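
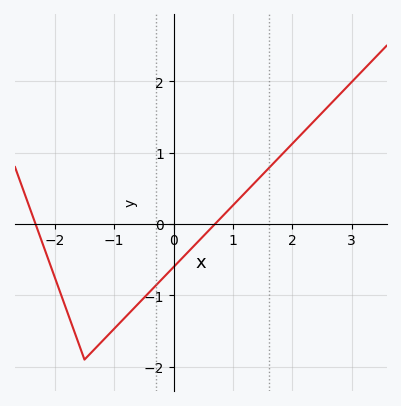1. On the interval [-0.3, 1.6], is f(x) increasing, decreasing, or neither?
increasing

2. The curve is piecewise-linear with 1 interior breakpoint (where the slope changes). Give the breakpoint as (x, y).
(-1.5, -1.9)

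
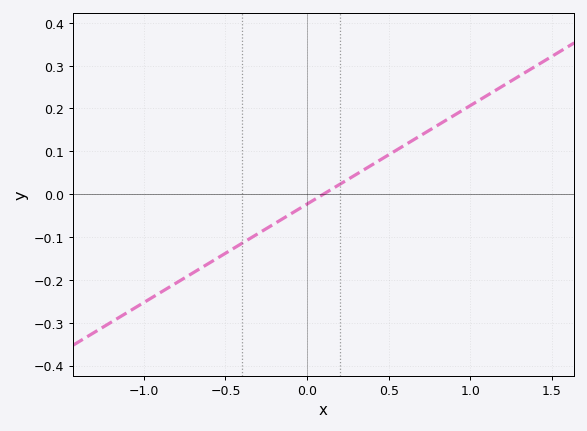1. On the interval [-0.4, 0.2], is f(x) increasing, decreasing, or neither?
increasing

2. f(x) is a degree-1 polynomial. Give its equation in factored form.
y = 0.23(x - 0.1)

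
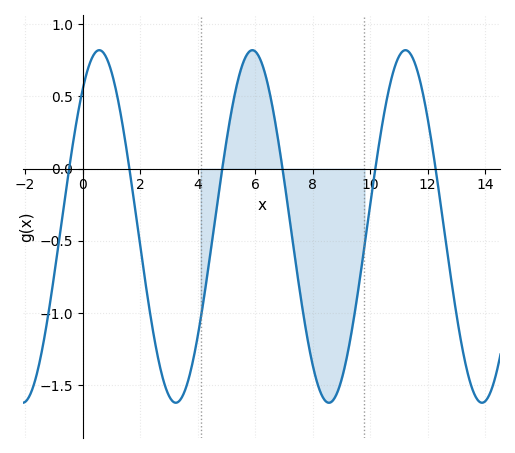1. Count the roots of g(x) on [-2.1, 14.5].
6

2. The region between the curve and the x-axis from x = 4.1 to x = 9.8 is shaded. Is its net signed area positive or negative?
negative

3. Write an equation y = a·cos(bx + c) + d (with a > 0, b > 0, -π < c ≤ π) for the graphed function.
y = 1.22cos(1.2x - 0.68) - 0.4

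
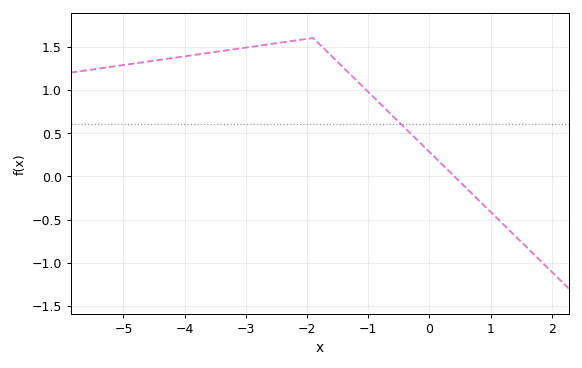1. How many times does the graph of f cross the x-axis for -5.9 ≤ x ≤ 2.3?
1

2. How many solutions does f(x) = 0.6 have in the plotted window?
1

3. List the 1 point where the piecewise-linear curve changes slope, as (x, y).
(-1.9, 1.6)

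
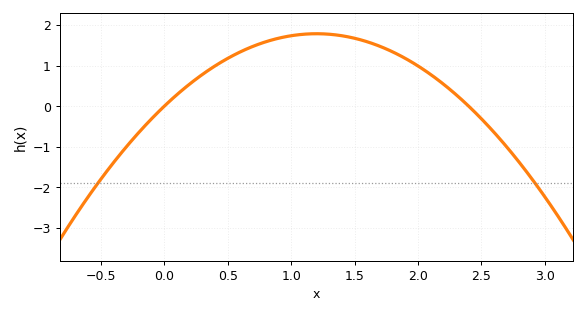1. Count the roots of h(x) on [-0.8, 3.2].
2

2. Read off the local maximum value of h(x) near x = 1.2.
1.79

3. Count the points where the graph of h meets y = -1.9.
2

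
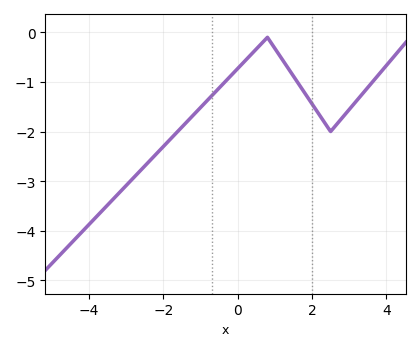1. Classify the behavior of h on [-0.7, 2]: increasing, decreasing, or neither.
neither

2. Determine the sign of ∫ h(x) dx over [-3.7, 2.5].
negative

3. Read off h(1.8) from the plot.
-1.2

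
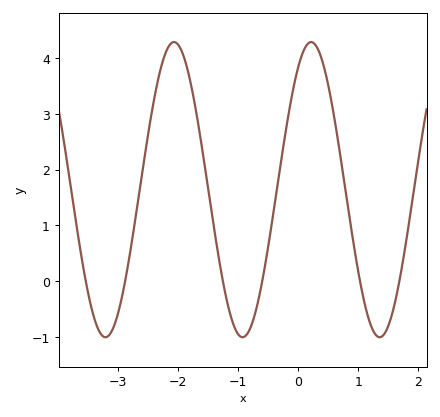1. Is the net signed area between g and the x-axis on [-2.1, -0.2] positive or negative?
positive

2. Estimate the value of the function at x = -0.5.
0.6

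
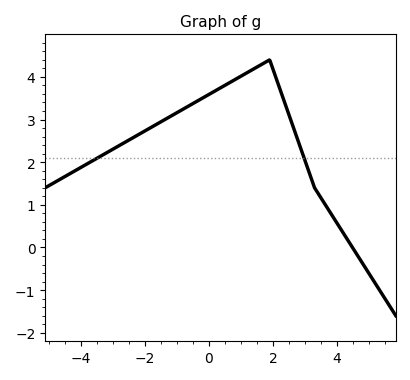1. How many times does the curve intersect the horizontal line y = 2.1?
2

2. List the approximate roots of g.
4.48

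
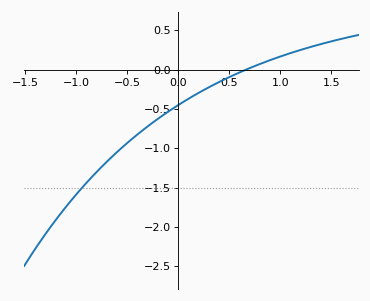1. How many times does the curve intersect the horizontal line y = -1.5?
1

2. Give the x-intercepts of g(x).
0.65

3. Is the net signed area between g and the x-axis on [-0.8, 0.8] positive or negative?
negative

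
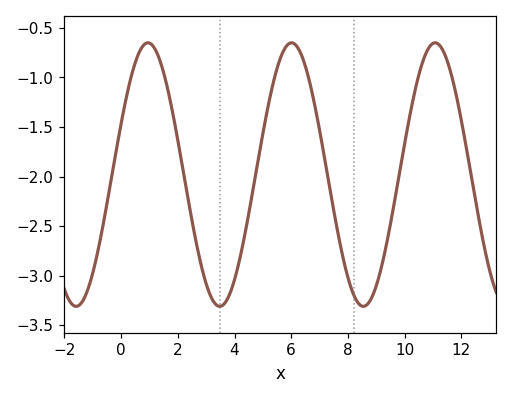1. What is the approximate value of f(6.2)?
-0.7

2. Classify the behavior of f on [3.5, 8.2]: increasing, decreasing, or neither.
neither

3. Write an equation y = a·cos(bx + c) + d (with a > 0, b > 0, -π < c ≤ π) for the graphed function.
y = 1.33cos(1.2x - 1.2) - 1.98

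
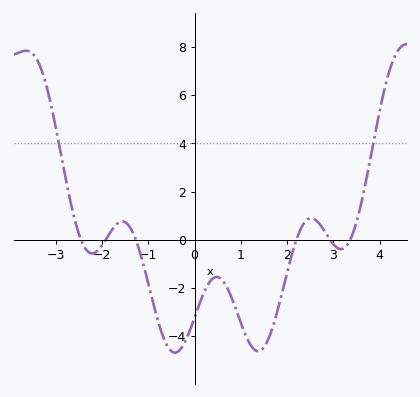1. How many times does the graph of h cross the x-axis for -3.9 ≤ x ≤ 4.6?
6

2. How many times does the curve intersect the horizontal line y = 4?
2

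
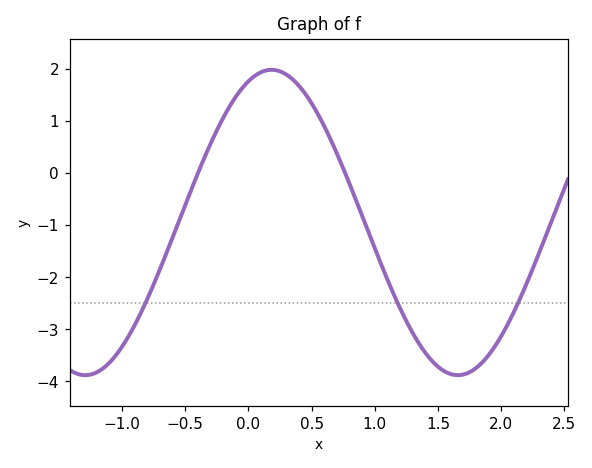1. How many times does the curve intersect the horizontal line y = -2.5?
3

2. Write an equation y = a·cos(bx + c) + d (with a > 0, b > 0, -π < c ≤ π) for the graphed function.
y = 2.93cos(2.13x - 0.39) - 0.95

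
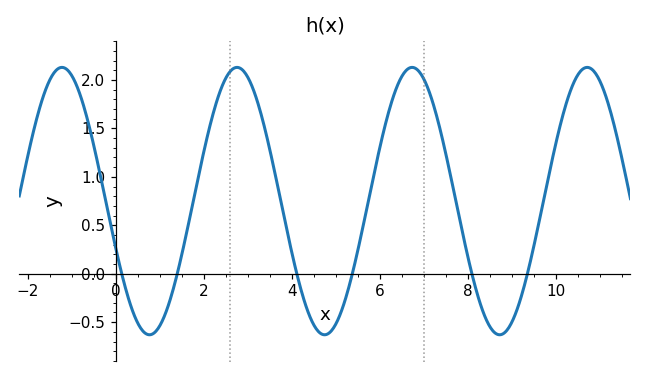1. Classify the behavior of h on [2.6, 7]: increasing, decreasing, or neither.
neither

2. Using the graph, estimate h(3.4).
1.45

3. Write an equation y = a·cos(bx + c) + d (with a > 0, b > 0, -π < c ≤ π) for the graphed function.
y = 1.38cos(1.6x + 1.9) + 0.75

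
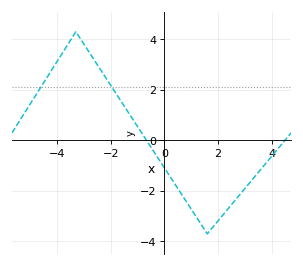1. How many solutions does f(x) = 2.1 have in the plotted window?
2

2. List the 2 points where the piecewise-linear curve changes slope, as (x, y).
(-3.3, 4.3); (1.6, -3.7)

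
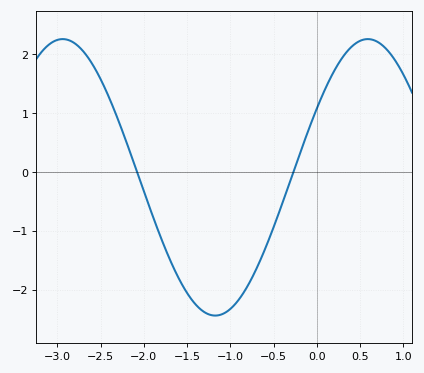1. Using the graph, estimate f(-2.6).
1.84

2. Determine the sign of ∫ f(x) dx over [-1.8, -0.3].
negative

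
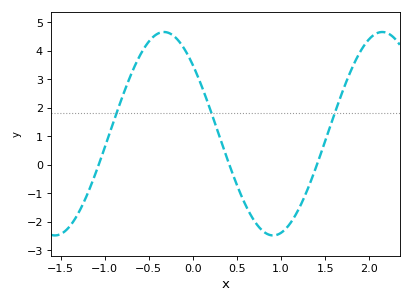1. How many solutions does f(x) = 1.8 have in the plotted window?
3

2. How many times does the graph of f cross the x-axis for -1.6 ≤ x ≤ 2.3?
3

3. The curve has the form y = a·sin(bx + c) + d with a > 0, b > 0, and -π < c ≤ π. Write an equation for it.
y = 3.57sin(2.54x + 2.4) + 1.09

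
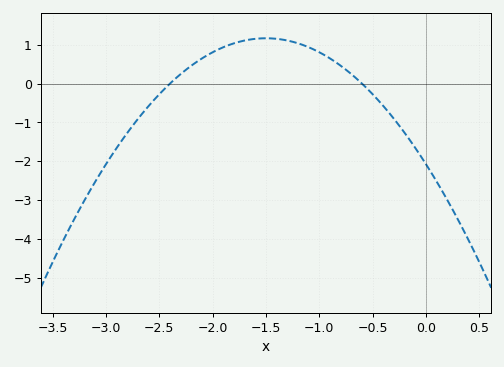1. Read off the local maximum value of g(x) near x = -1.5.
1.2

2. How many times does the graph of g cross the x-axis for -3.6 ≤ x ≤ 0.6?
2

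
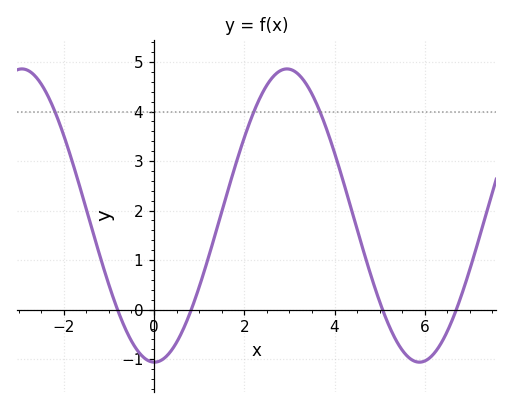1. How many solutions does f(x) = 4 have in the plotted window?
3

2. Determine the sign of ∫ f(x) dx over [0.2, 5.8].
positive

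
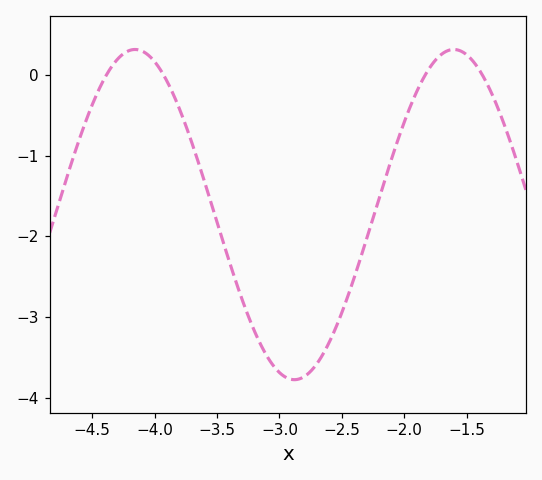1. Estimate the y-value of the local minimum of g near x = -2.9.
-3.77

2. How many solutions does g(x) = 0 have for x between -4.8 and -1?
4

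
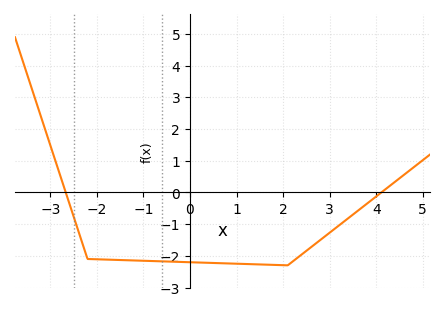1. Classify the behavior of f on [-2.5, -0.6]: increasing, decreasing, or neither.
decreasing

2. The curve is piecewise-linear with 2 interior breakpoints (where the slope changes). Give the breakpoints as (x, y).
(-2.2, -2.1); (2.1, -2.3)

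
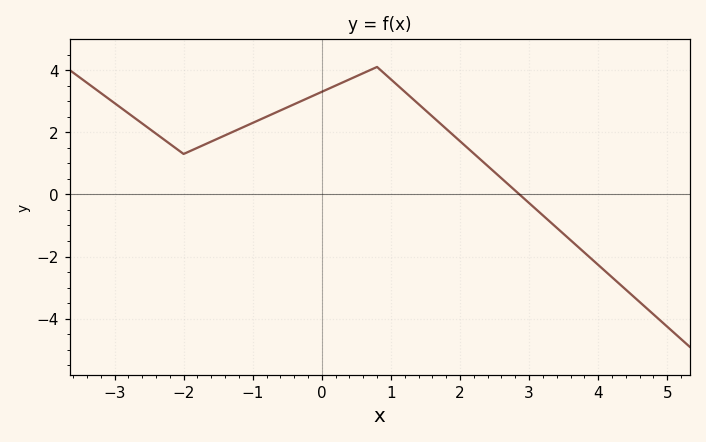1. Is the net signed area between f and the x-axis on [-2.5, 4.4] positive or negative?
positive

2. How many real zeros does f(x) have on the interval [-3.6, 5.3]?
1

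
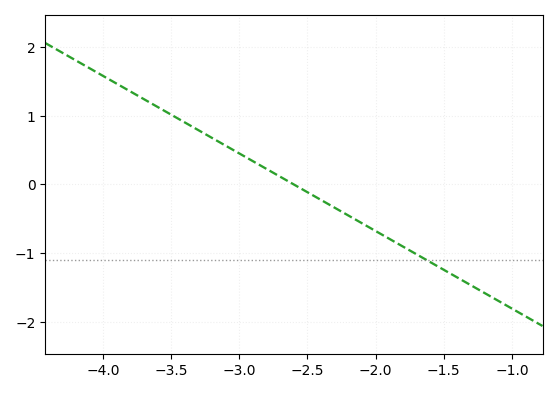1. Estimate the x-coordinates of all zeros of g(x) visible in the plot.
-2.6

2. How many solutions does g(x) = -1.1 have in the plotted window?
1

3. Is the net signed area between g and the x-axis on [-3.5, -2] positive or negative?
positive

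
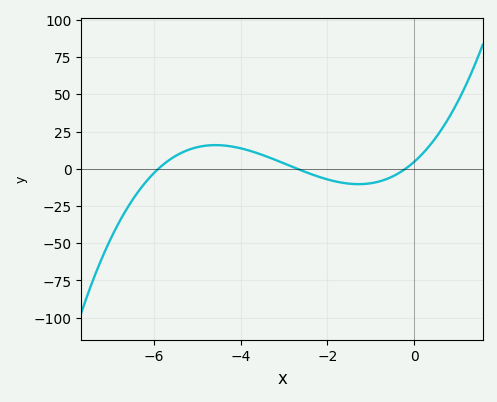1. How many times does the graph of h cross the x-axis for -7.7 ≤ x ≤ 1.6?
3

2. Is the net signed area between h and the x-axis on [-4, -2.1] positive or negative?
positive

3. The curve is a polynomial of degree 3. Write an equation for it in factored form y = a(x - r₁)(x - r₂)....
y = 1.46(x + 5.9)(x + 2.7)(x + 0.2)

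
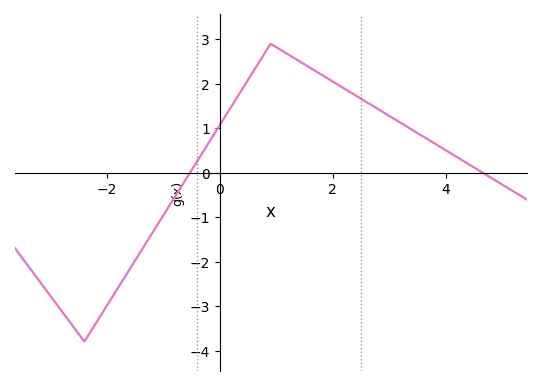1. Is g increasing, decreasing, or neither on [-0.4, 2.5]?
neither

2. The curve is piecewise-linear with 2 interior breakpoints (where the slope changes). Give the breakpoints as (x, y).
(-2.4, -3.8); (0.9, 2.9)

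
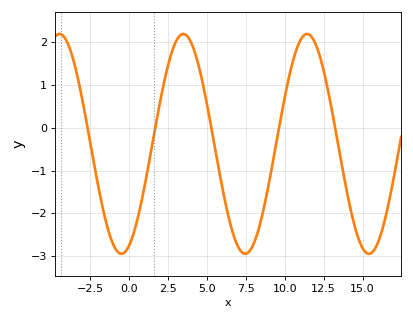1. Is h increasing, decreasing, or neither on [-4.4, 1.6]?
neither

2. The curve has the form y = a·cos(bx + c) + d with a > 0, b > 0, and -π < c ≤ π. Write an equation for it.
y = 2.56cos(0.79x - 2.75) - 0.38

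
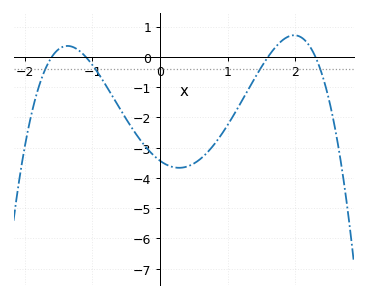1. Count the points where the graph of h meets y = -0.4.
4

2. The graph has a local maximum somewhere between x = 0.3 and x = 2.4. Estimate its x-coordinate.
1.99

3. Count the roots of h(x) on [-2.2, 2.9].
4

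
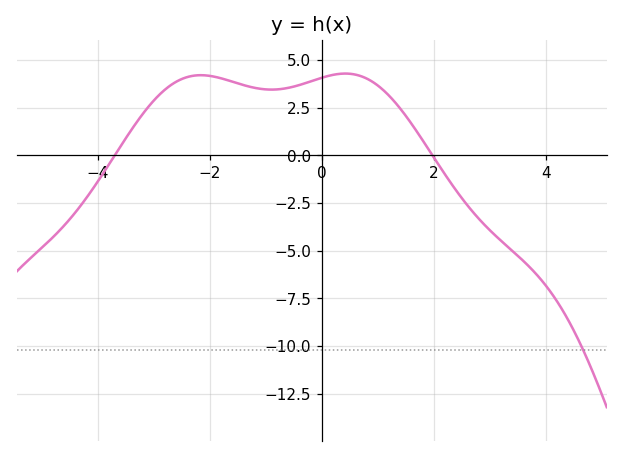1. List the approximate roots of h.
-3.7, 1.98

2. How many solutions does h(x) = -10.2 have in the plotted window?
1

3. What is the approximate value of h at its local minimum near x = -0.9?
3.45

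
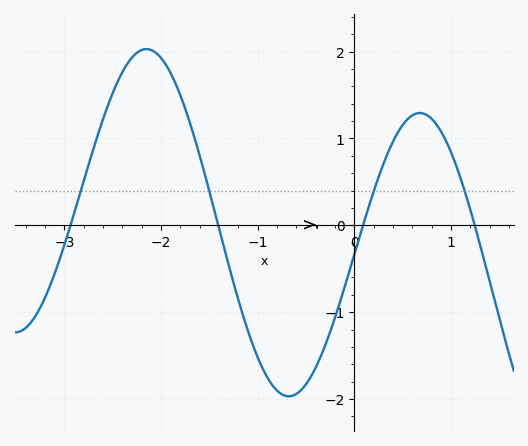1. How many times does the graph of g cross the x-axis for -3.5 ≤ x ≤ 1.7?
4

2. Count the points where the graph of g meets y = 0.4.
4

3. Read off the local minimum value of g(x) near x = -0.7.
-1.97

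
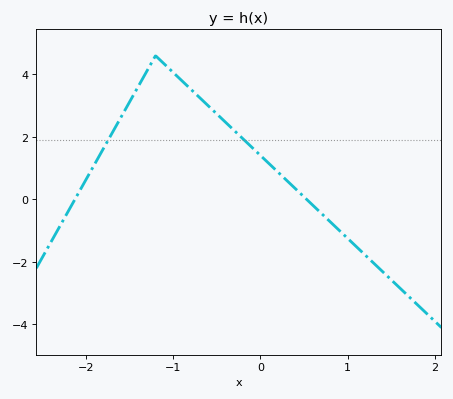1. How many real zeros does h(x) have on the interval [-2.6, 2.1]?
2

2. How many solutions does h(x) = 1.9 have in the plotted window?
2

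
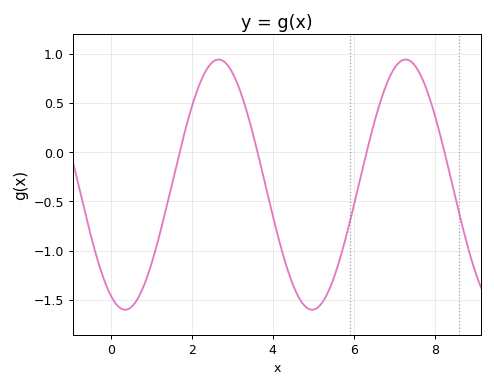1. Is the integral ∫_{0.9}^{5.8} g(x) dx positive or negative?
negative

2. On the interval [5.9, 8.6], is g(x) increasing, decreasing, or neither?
neither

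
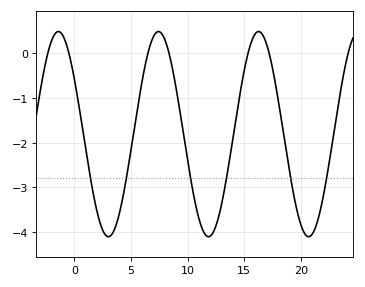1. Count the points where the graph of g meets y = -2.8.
6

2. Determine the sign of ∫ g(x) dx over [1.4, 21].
negative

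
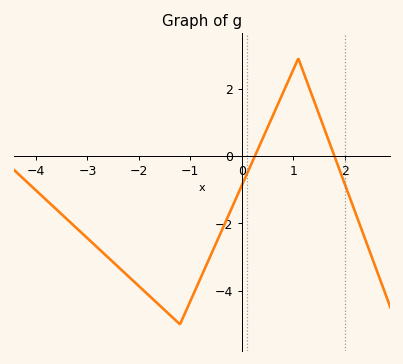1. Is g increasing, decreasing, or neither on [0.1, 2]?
neither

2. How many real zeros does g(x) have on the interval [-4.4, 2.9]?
2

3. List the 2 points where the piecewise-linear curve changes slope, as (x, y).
(-1.2, -5); (1.1, 2.9)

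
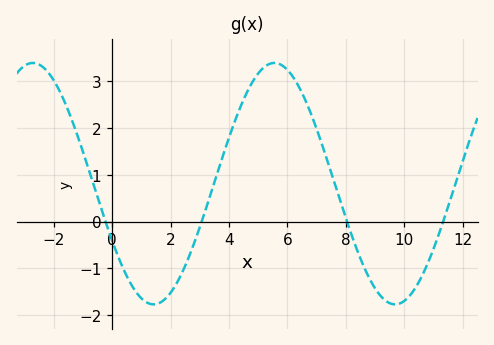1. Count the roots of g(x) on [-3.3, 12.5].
4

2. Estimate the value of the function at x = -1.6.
2.5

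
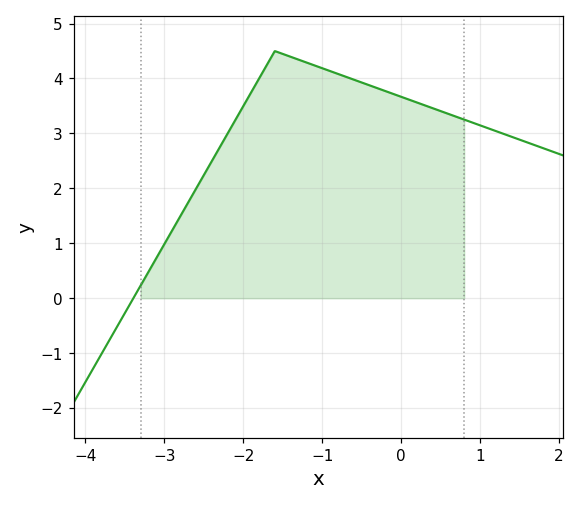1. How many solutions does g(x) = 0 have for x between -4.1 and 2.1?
1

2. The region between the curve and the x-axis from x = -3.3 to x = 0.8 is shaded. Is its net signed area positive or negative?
positive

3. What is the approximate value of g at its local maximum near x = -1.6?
4.5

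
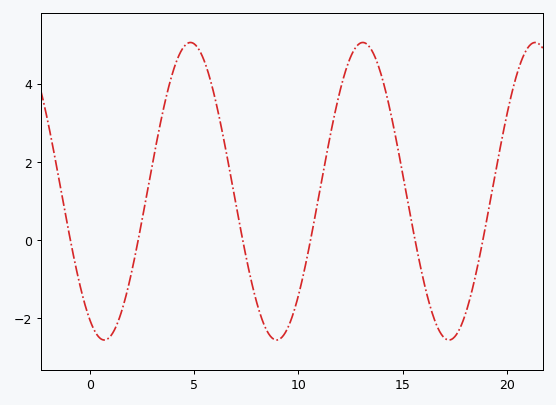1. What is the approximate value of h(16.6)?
-2.13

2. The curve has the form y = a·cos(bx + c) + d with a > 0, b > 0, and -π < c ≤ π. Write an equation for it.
y = 3.8cos(0.76x + 2.62) + 1.25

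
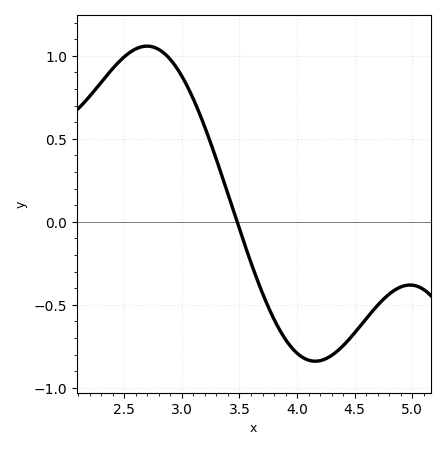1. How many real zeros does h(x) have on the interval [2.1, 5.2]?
1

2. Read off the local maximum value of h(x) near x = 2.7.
1.06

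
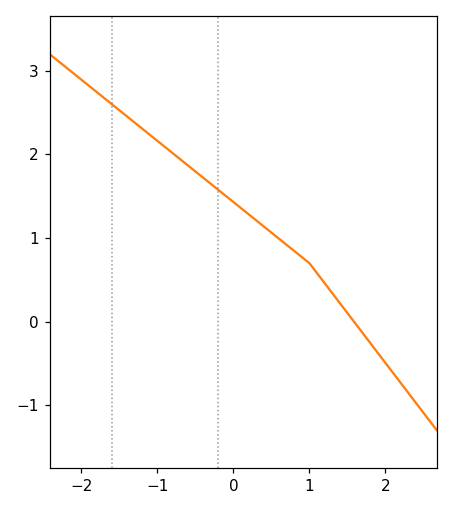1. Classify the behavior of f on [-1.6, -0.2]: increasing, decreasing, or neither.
decreasing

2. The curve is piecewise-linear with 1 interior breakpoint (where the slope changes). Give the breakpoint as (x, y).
(1, 0.7)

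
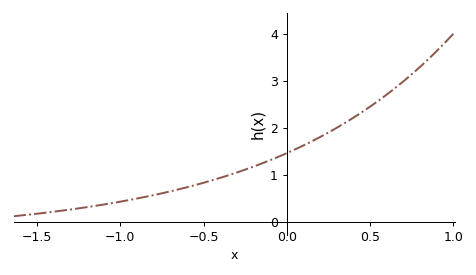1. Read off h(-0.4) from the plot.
0.9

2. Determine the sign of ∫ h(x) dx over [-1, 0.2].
positive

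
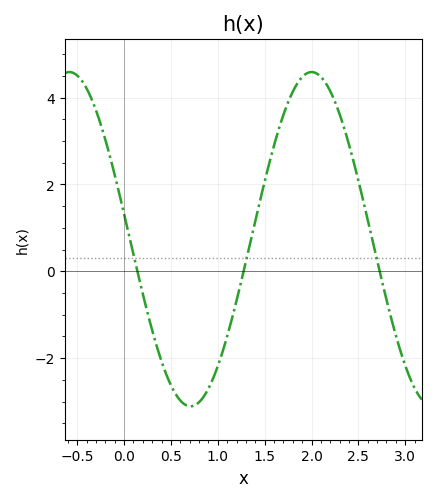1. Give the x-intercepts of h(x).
0.1, 1.3, 2.7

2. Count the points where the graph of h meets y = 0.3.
3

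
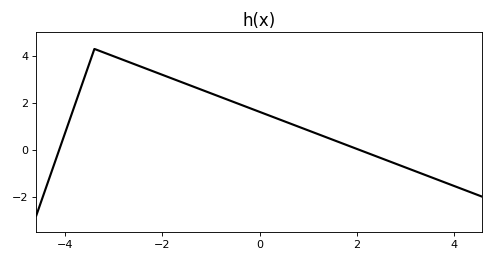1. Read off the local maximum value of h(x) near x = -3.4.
4.3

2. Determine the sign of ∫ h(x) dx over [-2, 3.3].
positive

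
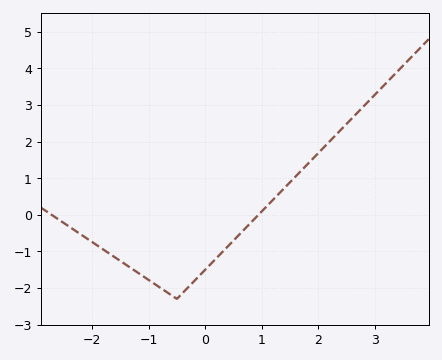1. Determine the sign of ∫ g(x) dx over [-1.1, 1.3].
negative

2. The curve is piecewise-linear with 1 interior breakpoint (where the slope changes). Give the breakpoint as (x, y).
(-0.5, -2.3)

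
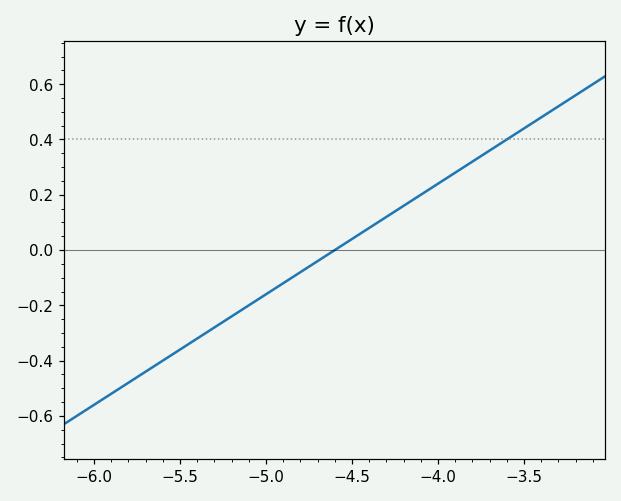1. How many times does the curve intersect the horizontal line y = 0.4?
1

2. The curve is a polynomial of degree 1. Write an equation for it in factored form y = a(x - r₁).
y = 0.4(x + 4.6)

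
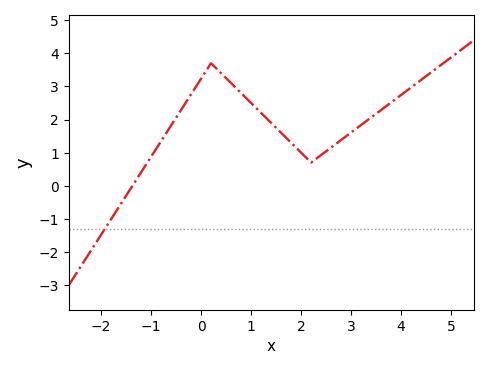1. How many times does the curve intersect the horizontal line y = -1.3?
1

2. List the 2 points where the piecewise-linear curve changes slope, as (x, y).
(0.2, 3.7); (2.2, 0.7)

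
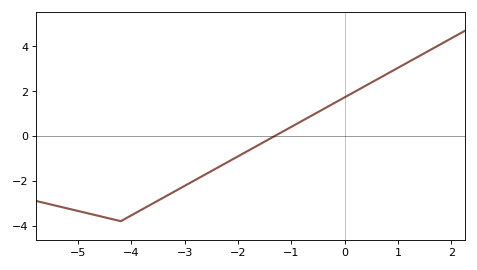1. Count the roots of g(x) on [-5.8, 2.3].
1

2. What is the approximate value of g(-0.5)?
1.07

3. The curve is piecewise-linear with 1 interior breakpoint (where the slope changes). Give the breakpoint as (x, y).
(-4.2, -3.8)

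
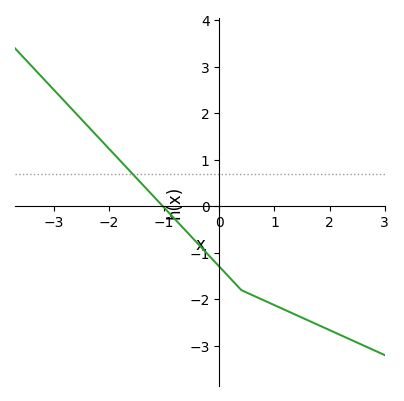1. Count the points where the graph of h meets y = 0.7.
1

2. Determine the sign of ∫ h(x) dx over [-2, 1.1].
negative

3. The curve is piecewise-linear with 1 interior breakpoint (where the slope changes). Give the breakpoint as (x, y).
(0.4, -1.8)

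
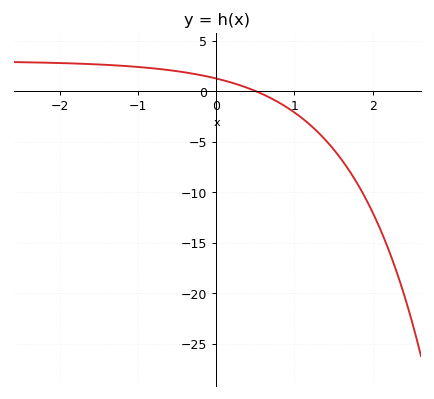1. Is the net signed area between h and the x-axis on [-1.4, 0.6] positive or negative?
positive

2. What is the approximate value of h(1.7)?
-7.84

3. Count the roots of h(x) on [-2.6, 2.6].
1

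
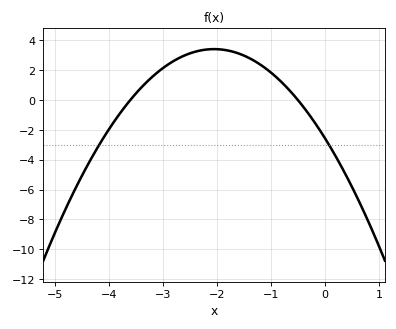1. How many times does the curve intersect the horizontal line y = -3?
2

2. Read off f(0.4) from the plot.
-5.11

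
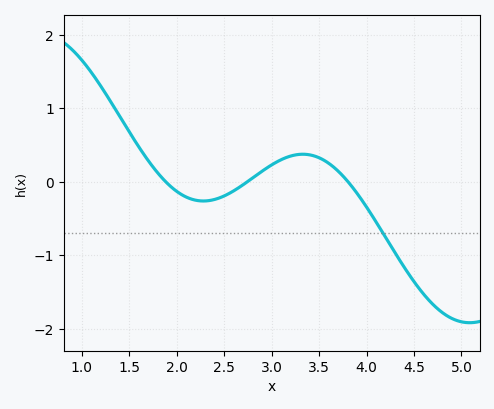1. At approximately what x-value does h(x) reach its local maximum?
3.3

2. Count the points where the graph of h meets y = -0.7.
1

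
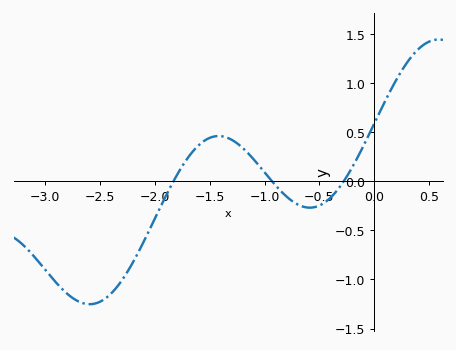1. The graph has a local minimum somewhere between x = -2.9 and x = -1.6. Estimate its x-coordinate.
-2.59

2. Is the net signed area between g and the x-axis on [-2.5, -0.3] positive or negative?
negative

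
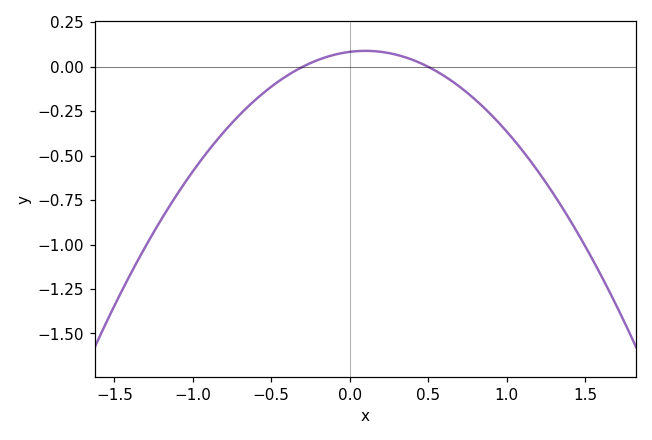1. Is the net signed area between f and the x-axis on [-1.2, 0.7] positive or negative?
negative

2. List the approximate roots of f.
-0.3, 0.5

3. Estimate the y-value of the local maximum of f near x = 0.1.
0.08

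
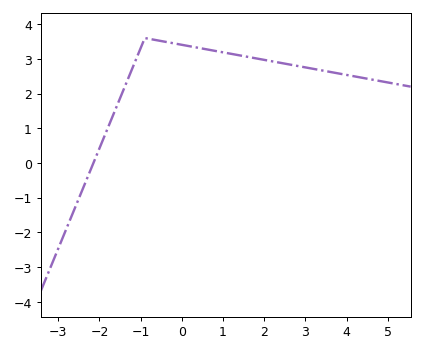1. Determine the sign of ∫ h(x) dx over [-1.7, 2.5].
positive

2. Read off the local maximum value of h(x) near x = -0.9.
3.6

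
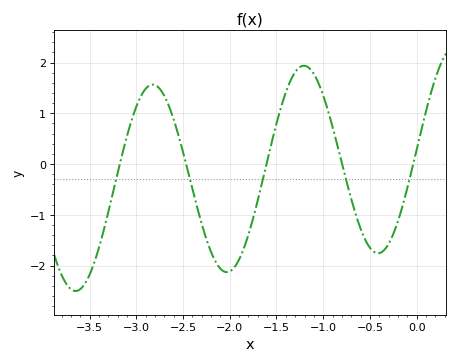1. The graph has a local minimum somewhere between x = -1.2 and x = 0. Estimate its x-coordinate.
-0.4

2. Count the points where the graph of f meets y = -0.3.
5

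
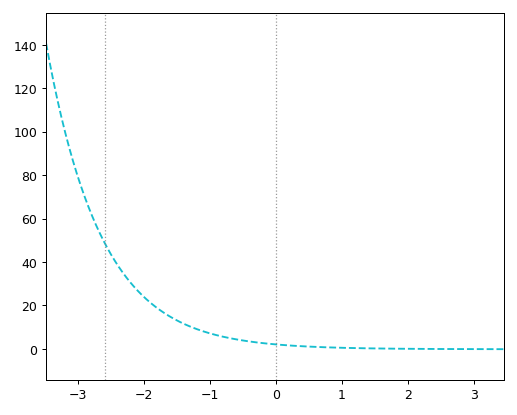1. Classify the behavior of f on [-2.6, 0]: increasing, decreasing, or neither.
decreasing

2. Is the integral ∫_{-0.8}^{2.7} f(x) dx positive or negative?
positive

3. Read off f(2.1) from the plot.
0.022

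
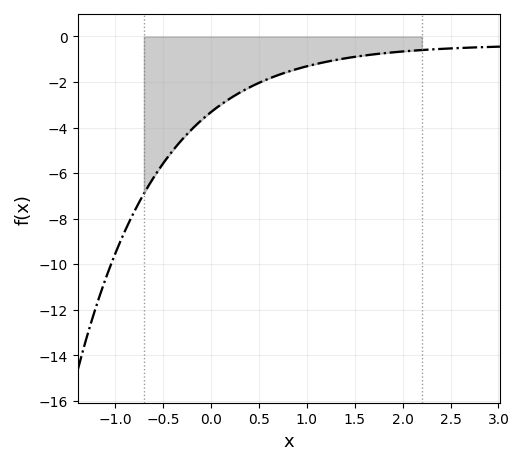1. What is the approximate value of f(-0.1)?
-3.6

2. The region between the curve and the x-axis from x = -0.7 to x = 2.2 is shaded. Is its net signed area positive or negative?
negative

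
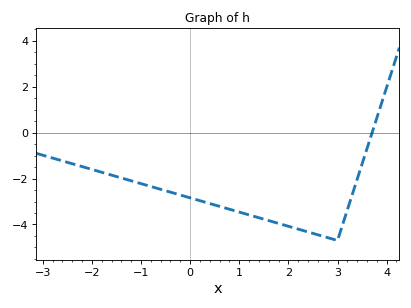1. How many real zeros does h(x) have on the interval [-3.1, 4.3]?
1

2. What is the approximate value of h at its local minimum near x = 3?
-4.6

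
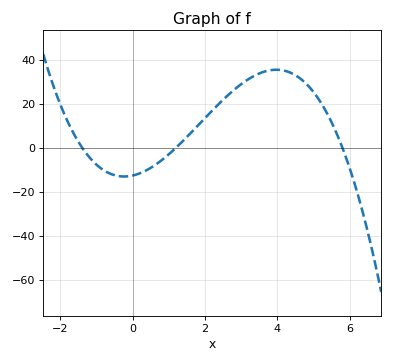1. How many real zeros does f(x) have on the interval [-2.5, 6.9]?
3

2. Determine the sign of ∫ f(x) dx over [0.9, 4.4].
positive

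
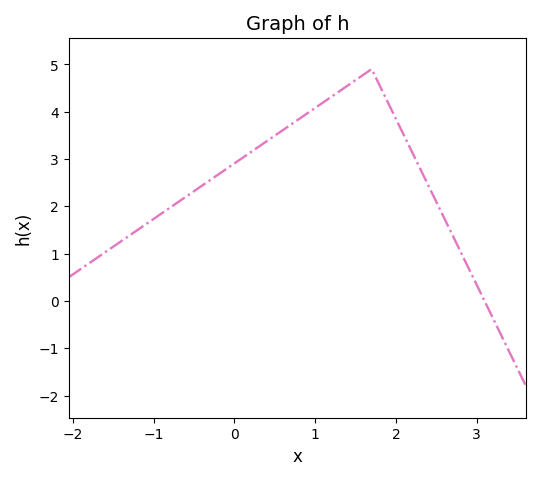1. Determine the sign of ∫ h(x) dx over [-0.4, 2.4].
positive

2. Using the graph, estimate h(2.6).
1.74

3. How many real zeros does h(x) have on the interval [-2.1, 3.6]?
1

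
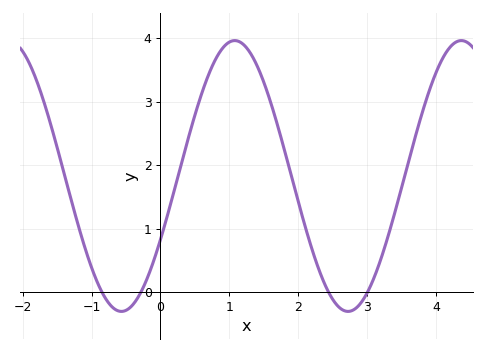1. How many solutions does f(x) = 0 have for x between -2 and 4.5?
4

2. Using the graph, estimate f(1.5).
3.31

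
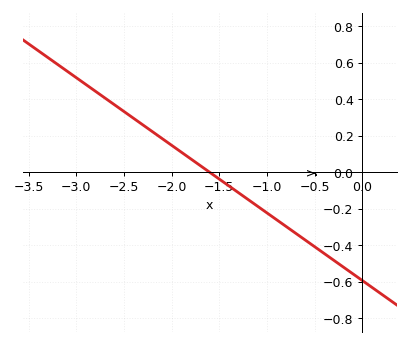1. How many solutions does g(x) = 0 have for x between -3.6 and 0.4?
1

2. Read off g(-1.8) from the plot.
0.08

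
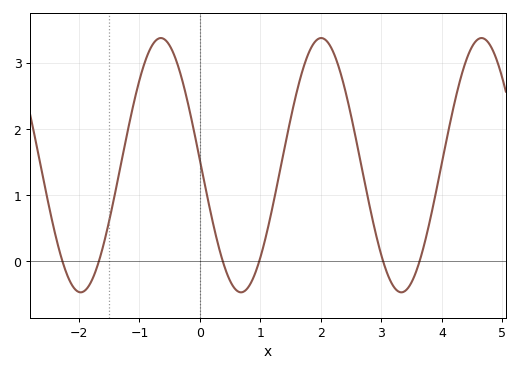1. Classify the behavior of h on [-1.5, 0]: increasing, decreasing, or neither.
neither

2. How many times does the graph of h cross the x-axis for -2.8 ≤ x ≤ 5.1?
6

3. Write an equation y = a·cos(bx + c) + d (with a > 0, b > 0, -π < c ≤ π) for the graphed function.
y = 1.92cos(2.37x + 1.53) + 1.45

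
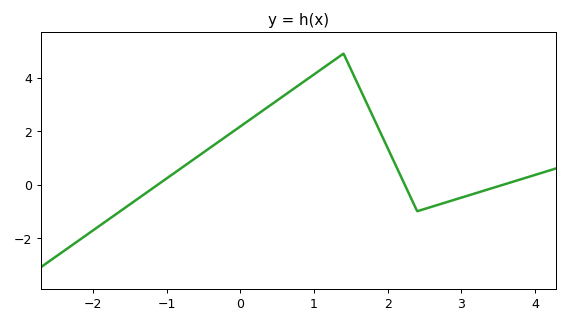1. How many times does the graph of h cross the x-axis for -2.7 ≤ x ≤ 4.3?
3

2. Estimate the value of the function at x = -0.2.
1.79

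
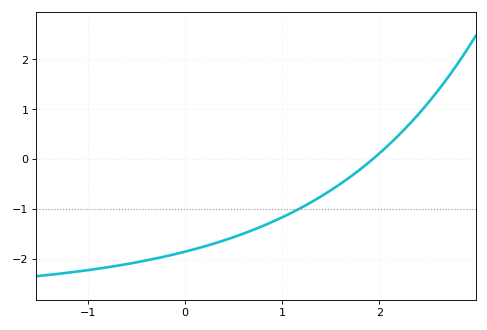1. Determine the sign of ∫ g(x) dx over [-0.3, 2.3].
negative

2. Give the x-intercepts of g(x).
1.9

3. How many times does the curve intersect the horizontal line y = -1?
1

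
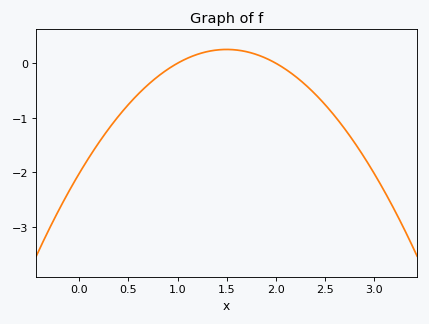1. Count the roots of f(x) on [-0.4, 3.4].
2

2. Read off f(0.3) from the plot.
-1.2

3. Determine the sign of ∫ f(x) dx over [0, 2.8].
negative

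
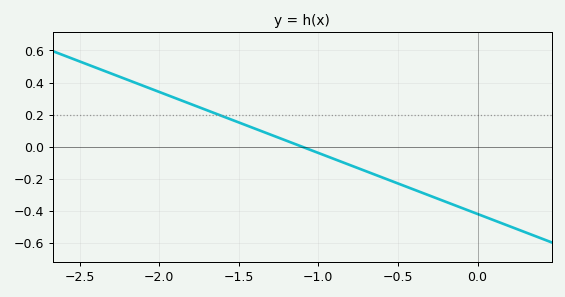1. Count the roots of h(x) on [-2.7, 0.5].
1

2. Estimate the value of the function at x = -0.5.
-0.228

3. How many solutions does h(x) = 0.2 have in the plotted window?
1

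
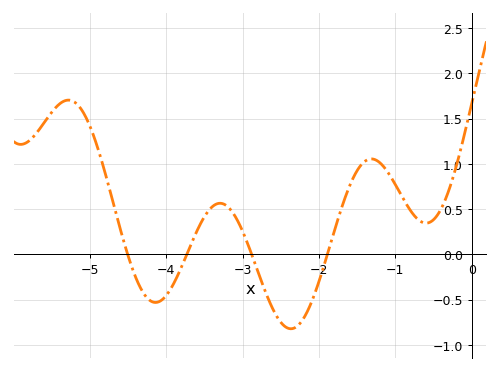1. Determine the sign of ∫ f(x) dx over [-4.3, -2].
negative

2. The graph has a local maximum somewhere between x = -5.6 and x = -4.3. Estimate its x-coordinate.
-5.3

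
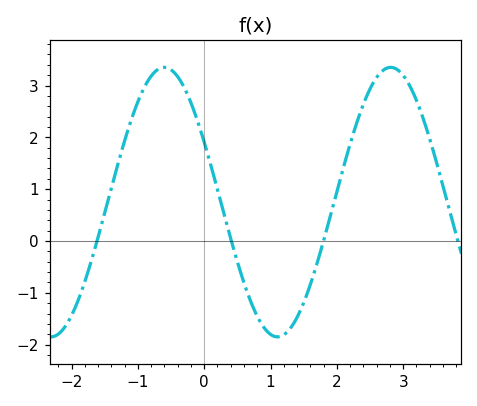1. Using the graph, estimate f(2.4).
2.64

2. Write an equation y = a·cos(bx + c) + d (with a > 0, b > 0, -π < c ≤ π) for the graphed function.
y = 2.6cos(1.84x + 1.11) + 0.75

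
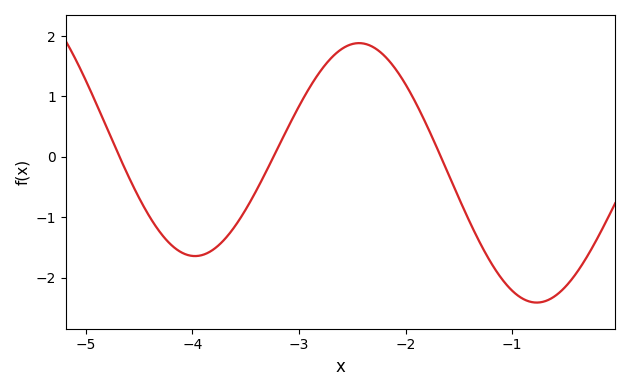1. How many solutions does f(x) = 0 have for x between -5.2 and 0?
3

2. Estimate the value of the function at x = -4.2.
-1.45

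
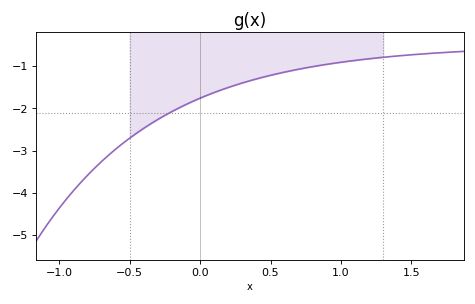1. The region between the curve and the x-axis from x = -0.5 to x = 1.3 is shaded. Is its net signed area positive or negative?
negative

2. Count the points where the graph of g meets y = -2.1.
1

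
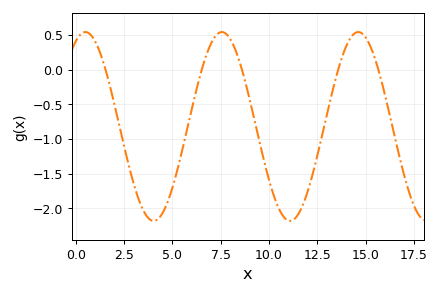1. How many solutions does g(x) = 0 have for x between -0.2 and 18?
5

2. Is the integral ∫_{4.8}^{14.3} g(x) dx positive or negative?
negative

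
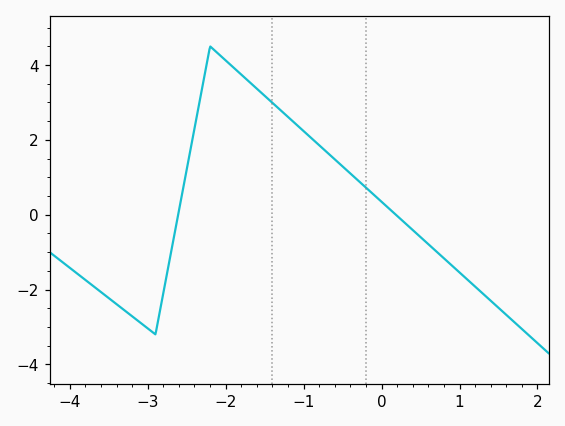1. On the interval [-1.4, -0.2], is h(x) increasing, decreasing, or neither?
decreasing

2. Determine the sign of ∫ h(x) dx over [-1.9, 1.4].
positive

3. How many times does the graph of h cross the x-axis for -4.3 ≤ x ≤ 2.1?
2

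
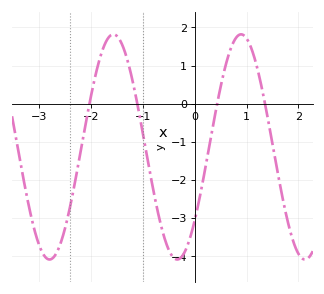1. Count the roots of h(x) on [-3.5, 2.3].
4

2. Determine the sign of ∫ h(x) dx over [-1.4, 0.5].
negative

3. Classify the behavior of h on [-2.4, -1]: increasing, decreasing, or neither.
neither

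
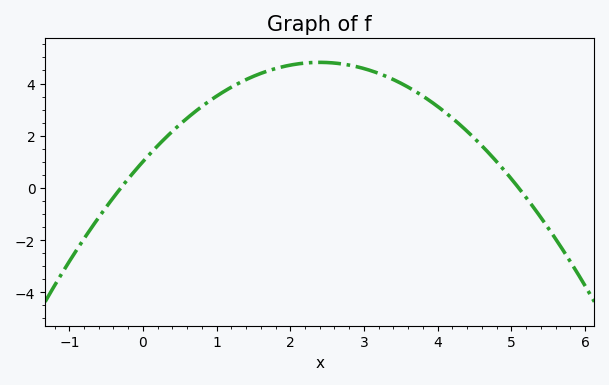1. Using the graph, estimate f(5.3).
-0.8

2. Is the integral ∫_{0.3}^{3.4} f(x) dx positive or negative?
positive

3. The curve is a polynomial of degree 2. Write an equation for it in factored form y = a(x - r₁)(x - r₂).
y = -0.66(x + 0.3)(x - 5.1)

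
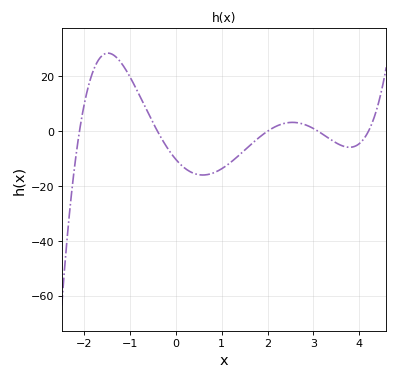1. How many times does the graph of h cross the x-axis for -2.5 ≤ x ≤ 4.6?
5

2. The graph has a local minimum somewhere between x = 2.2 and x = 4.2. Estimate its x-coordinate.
3.8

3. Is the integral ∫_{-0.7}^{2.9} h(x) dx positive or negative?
negative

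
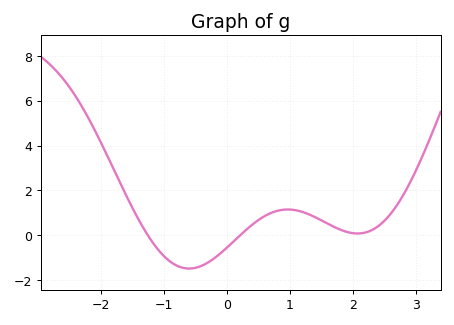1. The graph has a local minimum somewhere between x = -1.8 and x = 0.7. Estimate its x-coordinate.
-0.6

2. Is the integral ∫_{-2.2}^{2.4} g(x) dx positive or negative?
positive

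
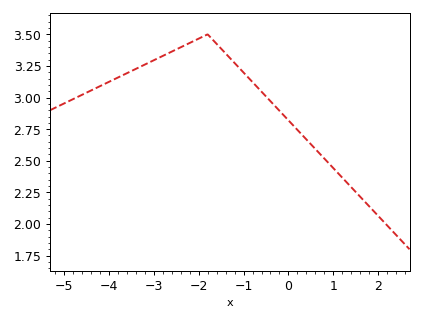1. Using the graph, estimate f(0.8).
2.52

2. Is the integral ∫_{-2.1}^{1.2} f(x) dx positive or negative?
positive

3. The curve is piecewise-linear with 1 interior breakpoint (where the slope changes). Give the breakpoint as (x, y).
(-1.8, 3.5)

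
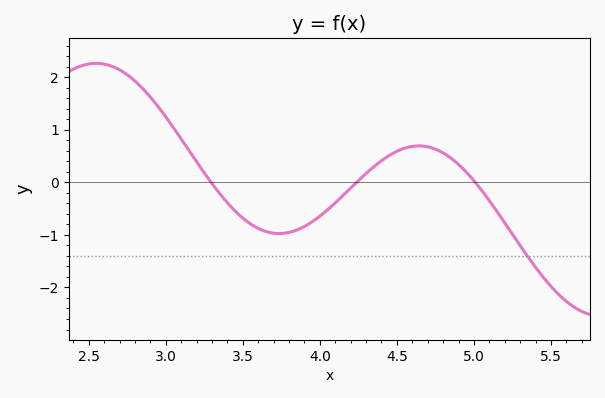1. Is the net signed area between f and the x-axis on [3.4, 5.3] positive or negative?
negative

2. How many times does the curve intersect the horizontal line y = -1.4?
1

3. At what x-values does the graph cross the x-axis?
3.29, 4.24, 5.01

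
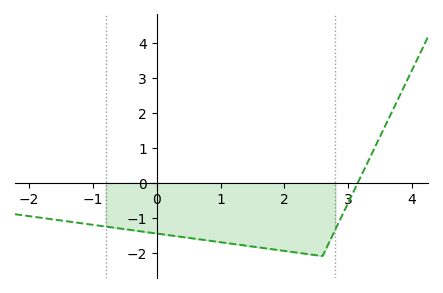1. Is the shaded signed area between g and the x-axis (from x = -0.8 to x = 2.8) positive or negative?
negative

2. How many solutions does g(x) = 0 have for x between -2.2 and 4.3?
1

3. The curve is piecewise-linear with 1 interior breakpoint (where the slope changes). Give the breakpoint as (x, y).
(2.6, -2.1)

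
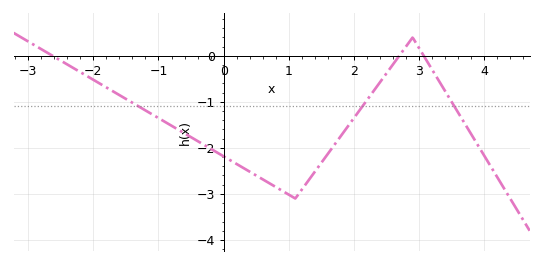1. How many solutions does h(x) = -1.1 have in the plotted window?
3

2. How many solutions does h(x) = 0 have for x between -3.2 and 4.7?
3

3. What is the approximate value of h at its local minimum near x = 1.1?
-3.1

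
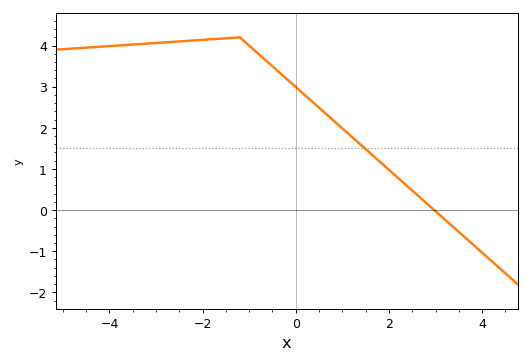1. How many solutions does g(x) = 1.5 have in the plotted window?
1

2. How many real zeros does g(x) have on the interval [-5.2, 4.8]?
1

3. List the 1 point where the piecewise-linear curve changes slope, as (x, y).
(-1.2, 4.2)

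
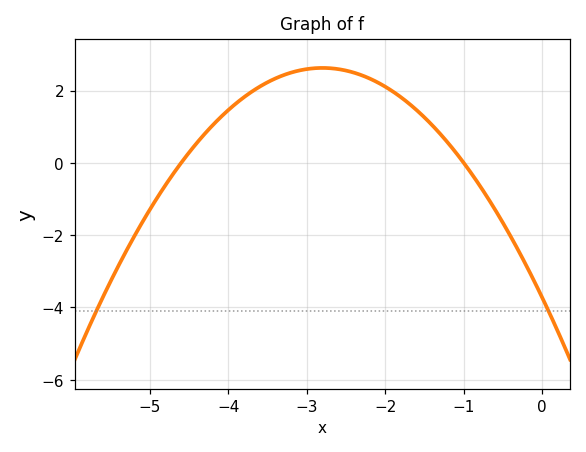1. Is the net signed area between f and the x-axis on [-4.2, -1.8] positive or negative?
positive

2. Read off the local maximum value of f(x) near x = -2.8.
2.62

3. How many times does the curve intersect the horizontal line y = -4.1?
2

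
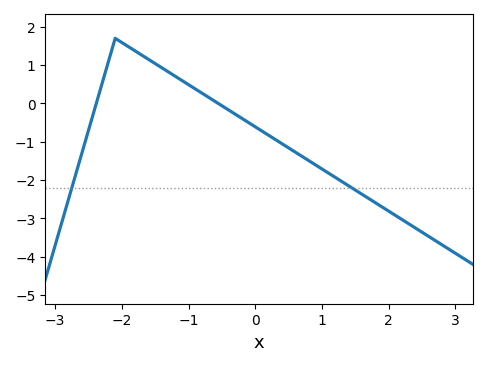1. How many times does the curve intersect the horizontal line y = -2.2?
2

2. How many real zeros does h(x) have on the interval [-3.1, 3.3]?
2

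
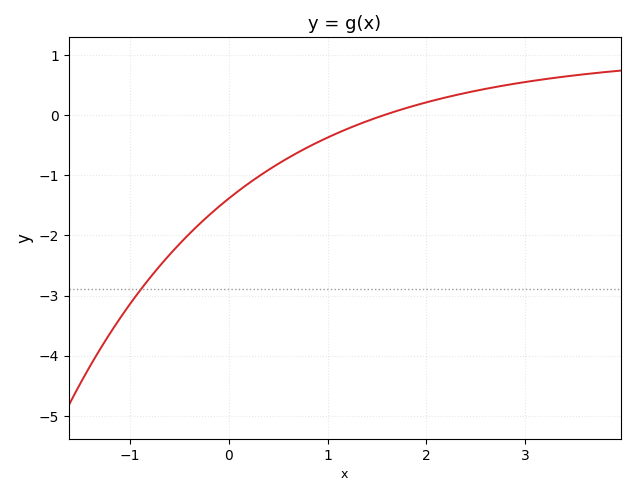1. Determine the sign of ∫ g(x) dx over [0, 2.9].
negative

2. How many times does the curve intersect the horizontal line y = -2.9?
1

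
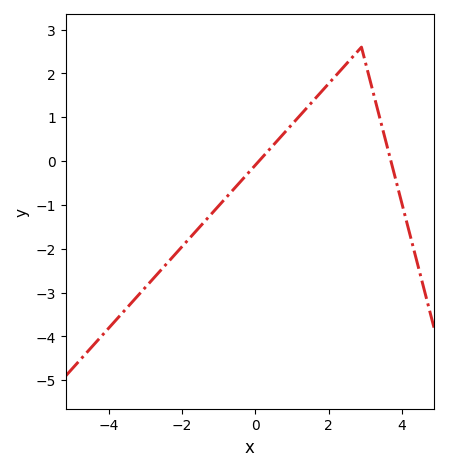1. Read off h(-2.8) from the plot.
-2.69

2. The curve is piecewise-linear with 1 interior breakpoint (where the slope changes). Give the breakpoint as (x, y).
(2.9, 2.6)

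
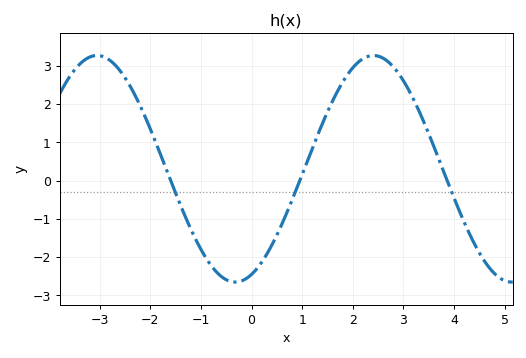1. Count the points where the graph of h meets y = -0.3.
3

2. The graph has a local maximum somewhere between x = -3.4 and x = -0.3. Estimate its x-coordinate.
-3.05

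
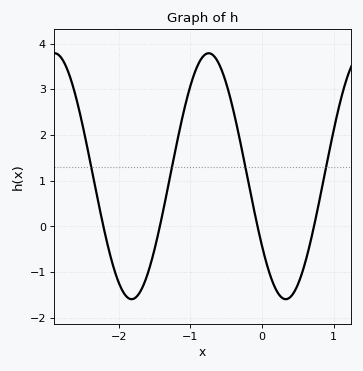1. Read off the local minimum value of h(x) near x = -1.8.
-1.59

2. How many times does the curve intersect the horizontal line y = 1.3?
4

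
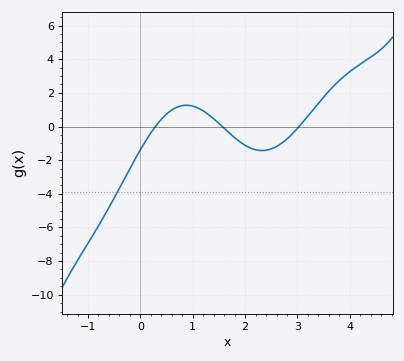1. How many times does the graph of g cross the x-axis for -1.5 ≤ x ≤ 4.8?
3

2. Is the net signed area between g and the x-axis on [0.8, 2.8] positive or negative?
negative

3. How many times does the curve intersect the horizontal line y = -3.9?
1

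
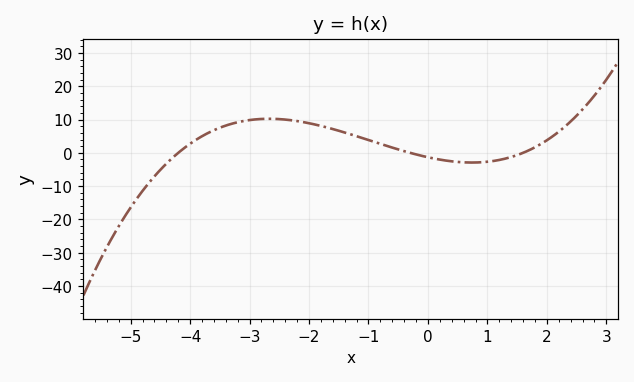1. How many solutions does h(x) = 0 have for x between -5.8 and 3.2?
3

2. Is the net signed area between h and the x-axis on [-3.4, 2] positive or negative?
positive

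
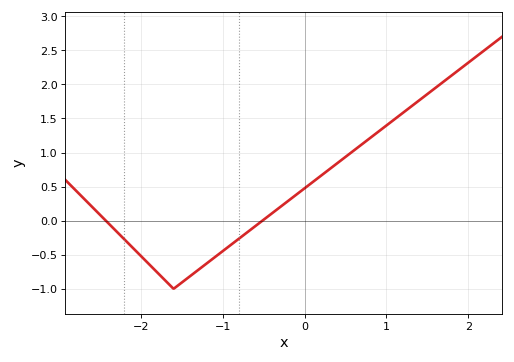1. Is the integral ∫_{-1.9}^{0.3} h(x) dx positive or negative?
negative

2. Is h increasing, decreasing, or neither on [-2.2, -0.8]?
neither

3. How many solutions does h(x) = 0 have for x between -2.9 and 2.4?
2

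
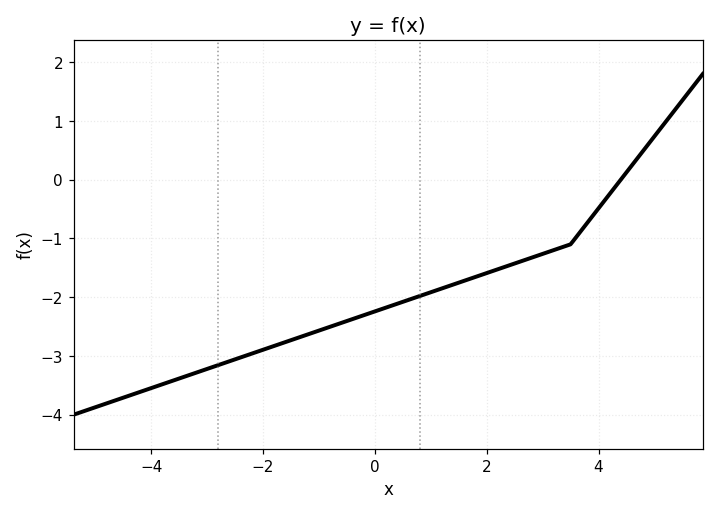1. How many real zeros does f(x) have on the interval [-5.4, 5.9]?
1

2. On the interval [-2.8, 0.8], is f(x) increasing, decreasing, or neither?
increasing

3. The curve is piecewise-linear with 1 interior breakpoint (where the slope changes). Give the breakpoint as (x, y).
(3.5, -1.1)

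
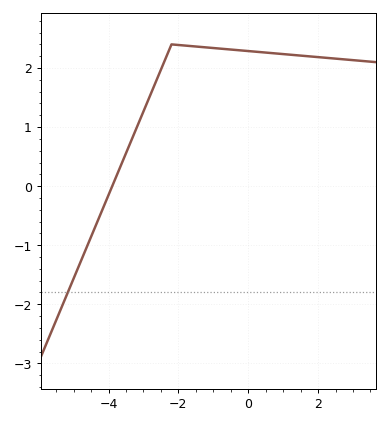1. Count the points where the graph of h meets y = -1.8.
1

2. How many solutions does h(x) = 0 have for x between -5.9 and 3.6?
1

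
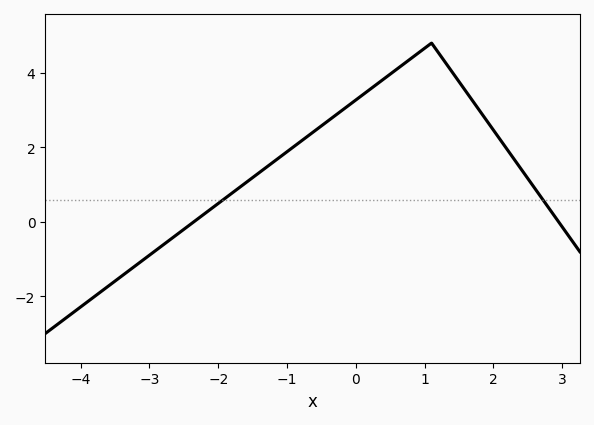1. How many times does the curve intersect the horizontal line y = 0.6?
2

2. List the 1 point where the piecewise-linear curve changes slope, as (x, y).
(1.1, 4.8)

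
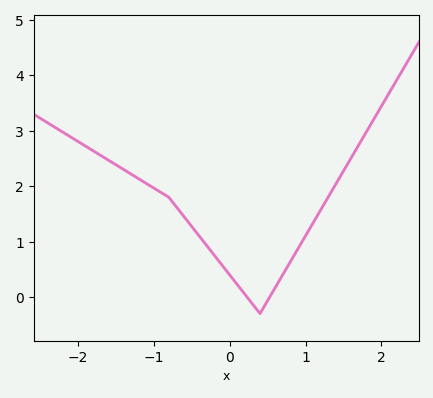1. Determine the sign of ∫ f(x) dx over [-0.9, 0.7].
positive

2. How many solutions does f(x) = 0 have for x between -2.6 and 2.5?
2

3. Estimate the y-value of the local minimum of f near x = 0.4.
-0.299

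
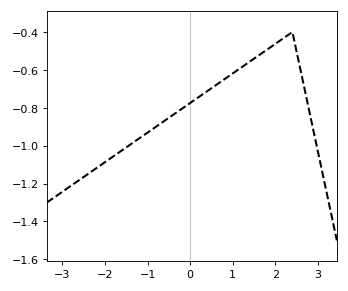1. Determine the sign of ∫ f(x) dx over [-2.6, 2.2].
negative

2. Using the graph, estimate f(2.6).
-0.62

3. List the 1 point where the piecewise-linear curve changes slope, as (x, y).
(2.4, -0.4)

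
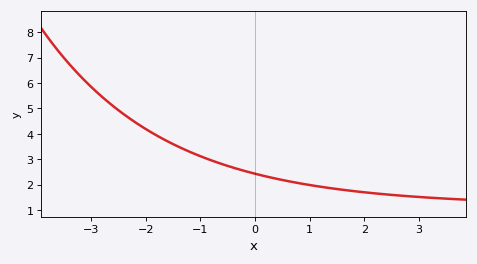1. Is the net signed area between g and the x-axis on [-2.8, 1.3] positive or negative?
positive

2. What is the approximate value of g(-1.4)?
3.5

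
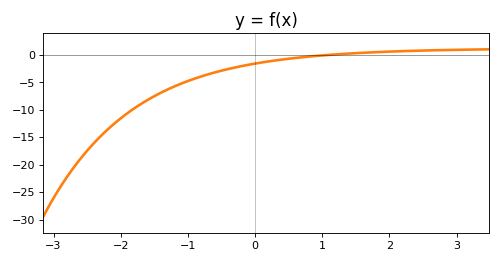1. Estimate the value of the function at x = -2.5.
-17.5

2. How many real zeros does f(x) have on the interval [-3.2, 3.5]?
1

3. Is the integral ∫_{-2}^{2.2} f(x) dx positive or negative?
negative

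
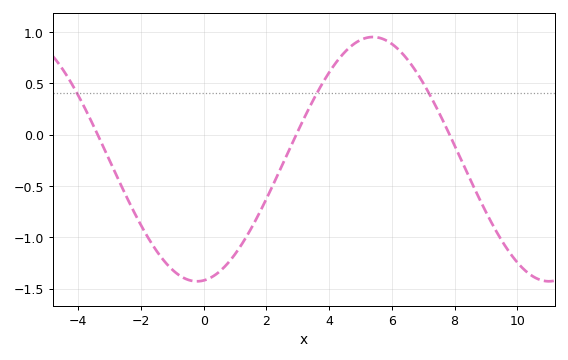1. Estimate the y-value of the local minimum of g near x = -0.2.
-1.45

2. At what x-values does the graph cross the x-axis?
-3.4, 3, 7.8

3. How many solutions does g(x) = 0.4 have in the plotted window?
3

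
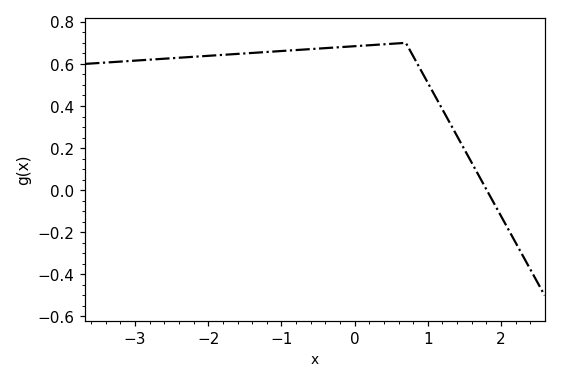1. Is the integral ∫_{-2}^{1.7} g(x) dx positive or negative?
positive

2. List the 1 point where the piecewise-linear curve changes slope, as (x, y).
(0.7, 0.7)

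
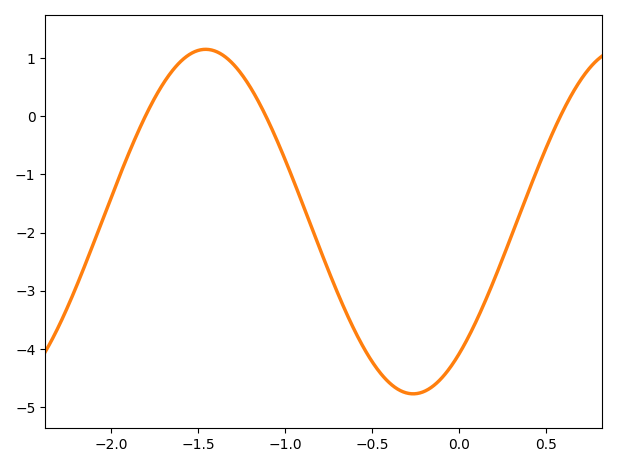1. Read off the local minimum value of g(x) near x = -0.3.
-4.8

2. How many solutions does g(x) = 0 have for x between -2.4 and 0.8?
3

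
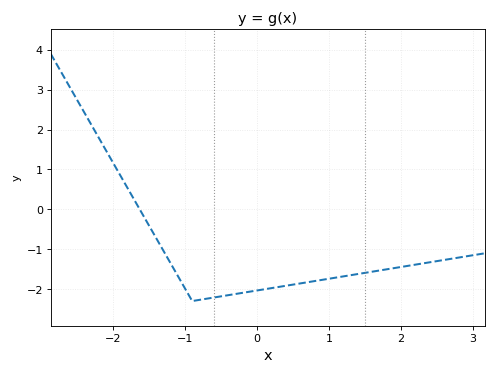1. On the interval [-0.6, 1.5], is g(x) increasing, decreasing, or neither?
increasing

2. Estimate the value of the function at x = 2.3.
-1.4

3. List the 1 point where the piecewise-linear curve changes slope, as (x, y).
(-0.9, -2.3)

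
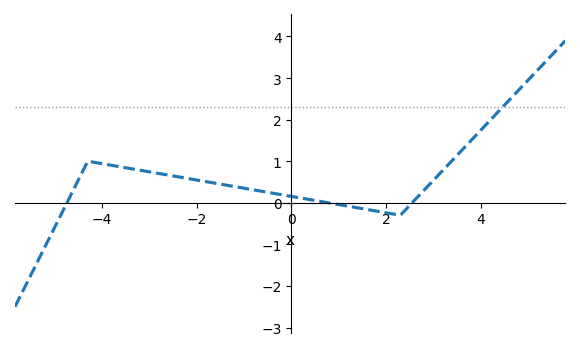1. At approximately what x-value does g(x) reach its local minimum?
2.2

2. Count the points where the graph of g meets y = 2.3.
1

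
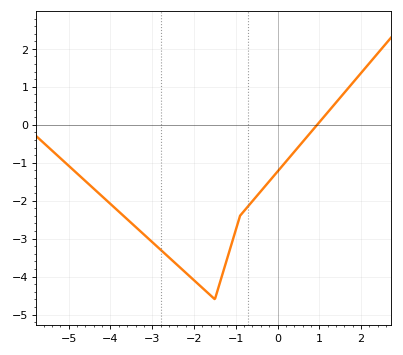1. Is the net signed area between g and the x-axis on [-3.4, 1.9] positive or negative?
negative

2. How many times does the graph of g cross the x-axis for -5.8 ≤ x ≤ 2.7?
1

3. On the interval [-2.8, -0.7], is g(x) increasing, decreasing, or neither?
neither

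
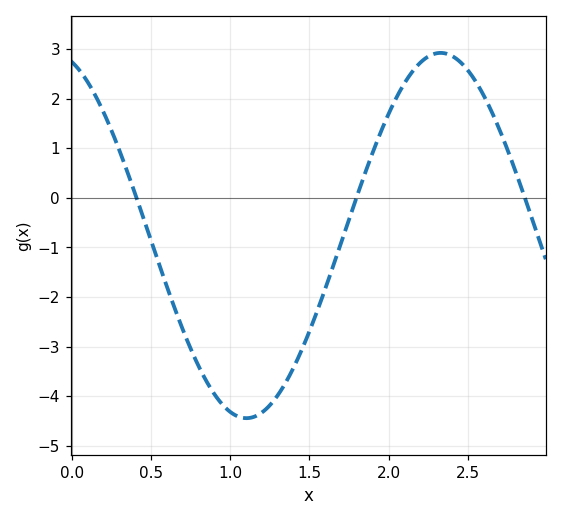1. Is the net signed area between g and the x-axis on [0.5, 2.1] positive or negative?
negative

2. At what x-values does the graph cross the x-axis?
0.407, 1.8, 2.86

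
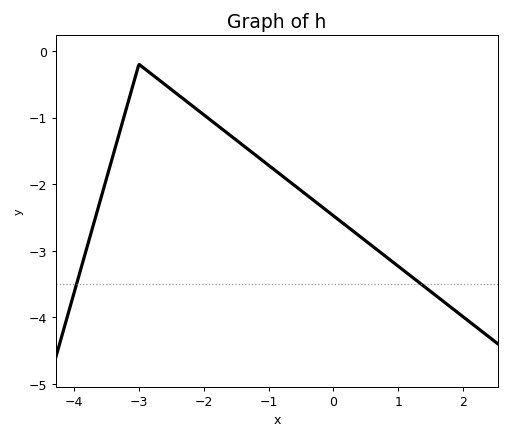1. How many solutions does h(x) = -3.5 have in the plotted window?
2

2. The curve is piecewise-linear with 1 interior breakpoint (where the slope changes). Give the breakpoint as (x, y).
(-3, -0.2)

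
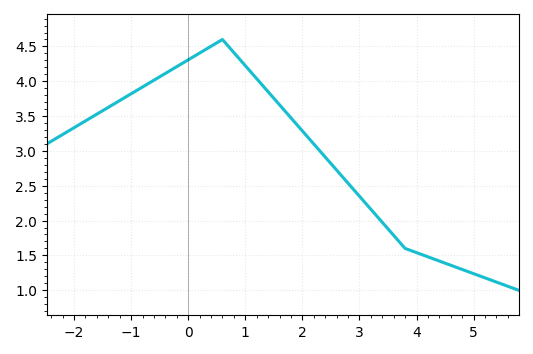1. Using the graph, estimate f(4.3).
1.45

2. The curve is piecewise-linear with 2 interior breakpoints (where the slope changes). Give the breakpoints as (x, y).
(0.6, 4.6); (3.8, 1.6)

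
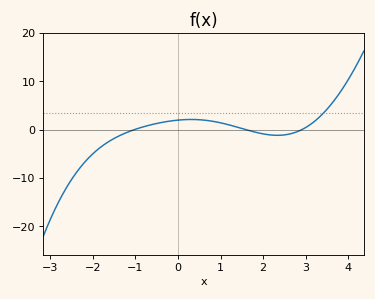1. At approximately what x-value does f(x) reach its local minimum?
2.34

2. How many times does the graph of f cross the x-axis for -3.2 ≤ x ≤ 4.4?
3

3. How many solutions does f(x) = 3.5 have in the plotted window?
1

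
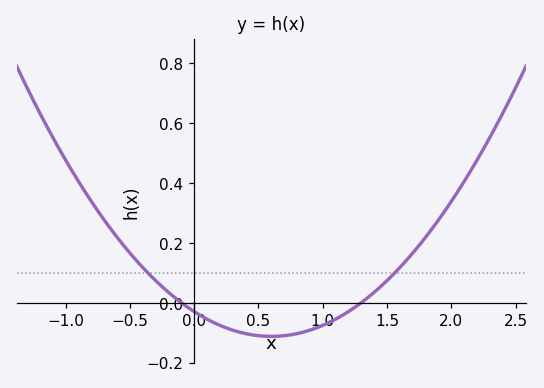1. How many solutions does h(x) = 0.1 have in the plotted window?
2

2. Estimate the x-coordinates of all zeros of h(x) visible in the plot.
-0.1, 1.3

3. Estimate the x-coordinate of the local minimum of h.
0.6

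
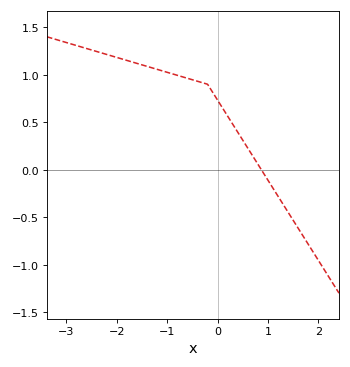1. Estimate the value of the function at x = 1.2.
-0.3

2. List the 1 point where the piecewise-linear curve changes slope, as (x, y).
(-0.2, 0.9)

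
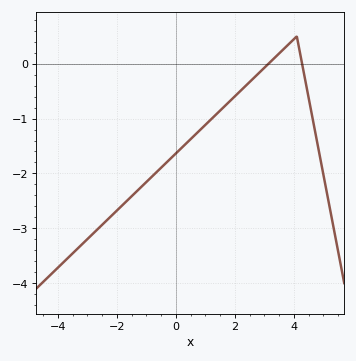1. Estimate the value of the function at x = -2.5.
-2.9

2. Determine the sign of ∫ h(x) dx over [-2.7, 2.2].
negative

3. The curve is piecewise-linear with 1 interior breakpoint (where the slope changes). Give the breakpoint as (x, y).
(4.1, 0.5)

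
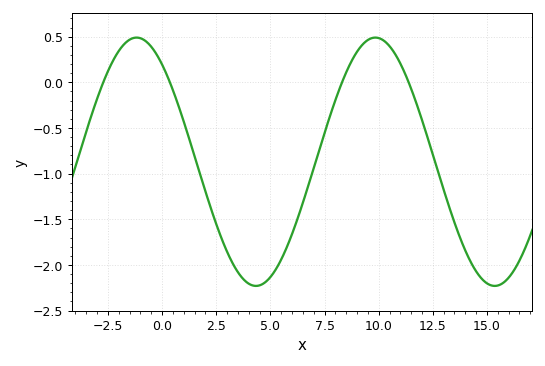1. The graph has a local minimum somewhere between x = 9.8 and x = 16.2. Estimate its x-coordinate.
15.4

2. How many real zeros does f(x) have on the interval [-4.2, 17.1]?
4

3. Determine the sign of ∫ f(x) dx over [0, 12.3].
negative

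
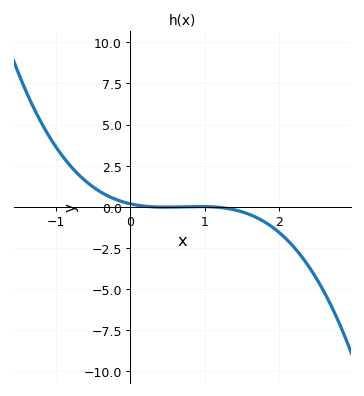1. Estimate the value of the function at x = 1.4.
-0.18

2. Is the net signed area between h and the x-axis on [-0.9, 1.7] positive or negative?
positive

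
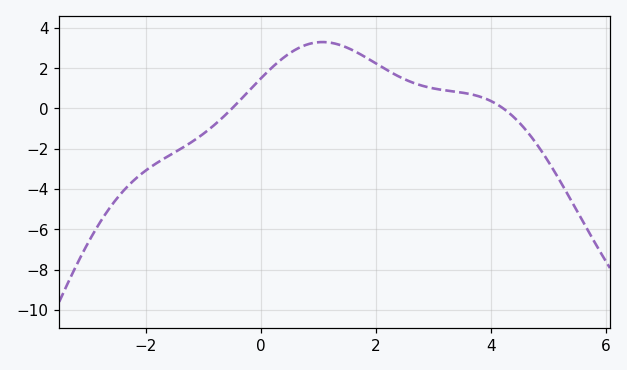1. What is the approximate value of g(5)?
-2.66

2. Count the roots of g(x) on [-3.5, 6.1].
2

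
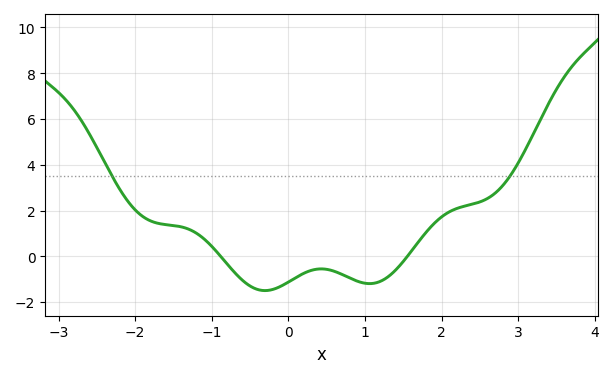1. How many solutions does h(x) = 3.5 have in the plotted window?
2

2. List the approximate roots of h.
-0.9, 1.6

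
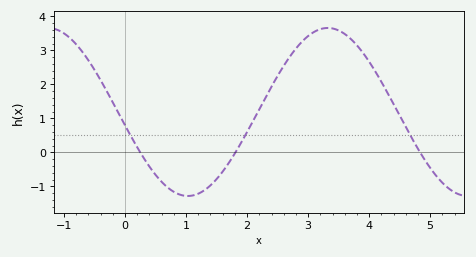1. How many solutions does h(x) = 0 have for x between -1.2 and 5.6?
3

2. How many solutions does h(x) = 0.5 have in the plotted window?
3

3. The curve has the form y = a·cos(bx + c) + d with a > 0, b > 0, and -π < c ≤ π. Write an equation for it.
y = 2.47cos(1.4x + 1.7) + 1.19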